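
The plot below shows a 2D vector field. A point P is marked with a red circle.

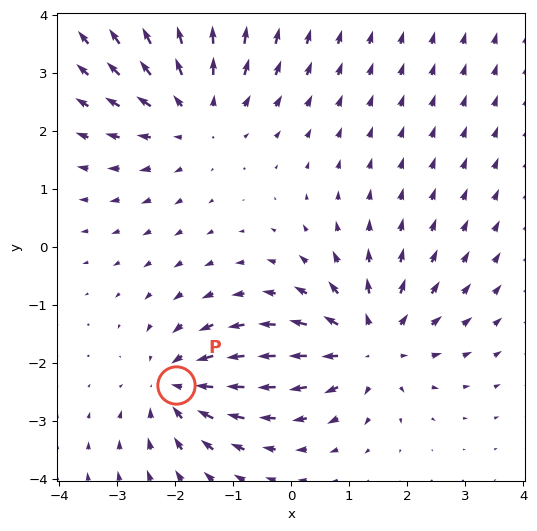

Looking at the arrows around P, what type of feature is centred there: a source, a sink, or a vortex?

At P (-2.0, -2.4) the arrows converge inward. Divergence about -3, curl ≈0 — negative divergence with near-zero curl is a sink.

sink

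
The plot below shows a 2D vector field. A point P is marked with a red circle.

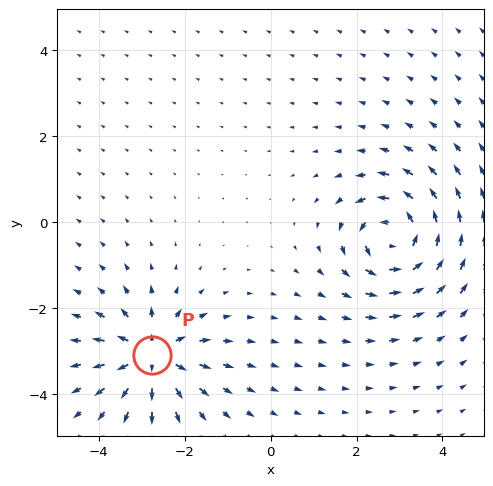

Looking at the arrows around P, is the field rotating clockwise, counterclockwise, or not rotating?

not rotating

Near P at (-2.8, -3.1) the arrows show no circulation. The curl there is ≈0.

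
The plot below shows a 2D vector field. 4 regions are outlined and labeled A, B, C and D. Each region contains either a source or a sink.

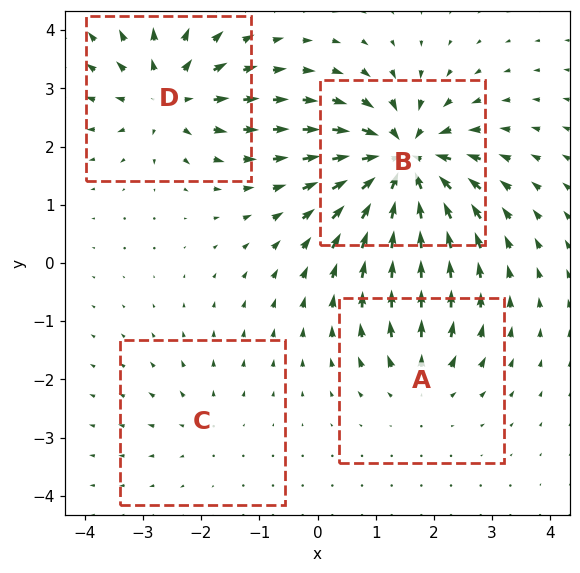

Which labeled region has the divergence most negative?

B

Divergence at each region's feature centre — A: about +4, B: about -9, C: about +2, D: about +6. Region B is most negative.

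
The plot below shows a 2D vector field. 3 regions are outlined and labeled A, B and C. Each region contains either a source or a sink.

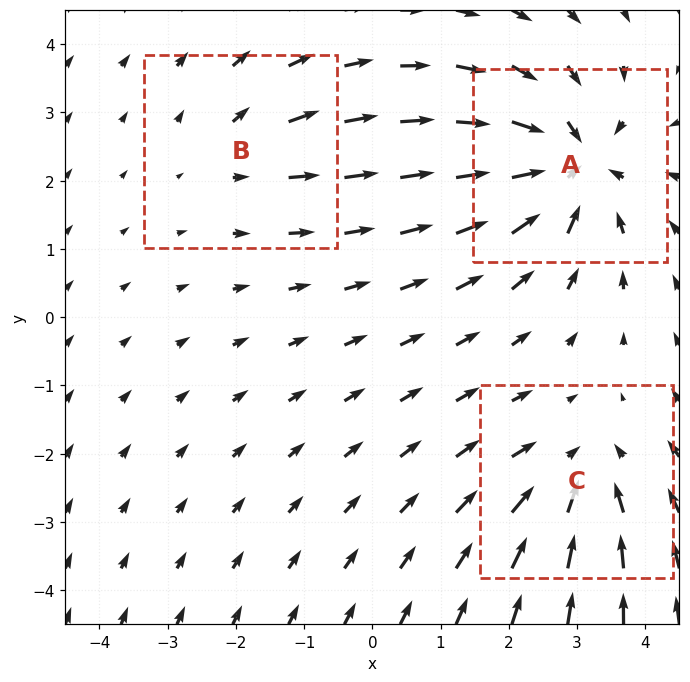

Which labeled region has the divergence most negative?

Divergence at each region's feature centre — A: about -5, B: about +2, C: about -3. Region A is most negative.

A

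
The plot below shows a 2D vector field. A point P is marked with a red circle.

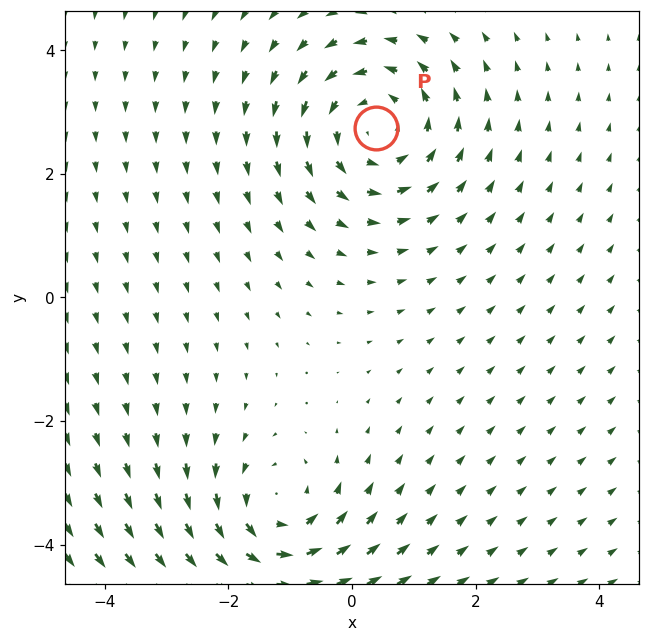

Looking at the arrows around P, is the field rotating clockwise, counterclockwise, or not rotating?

Near P at (0.4, 2.7) the arrows circulate counterclockwise. The curl (z-component) there is about +3; positive curl means counterclockwise rotation.

counterclockwise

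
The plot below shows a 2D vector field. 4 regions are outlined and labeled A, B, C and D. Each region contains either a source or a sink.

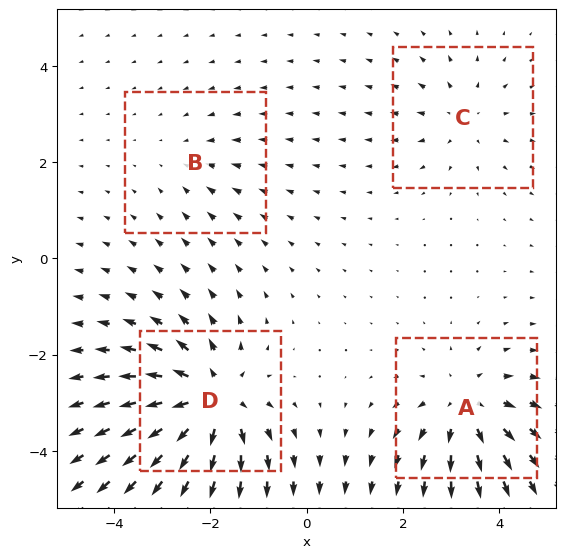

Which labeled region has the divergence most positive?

Divergence at each region's feature centre — A: about +5, B: about -2, C: about +3, D: about +7. Region D is most positive.

D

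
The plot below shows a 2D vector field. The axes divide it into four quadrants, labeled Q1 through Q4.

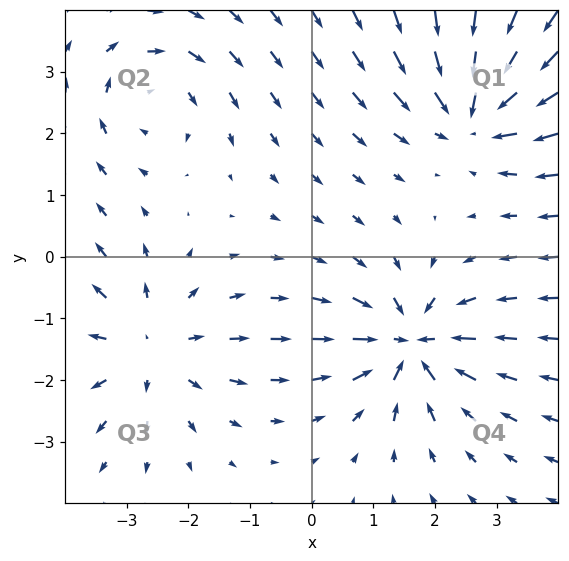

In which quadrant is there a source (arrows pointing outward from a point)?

Q3

The source sits at approximately (-2.6, -1.5), which lies in quadrant Q3. The divergence there is about +4, positive as expected for a source.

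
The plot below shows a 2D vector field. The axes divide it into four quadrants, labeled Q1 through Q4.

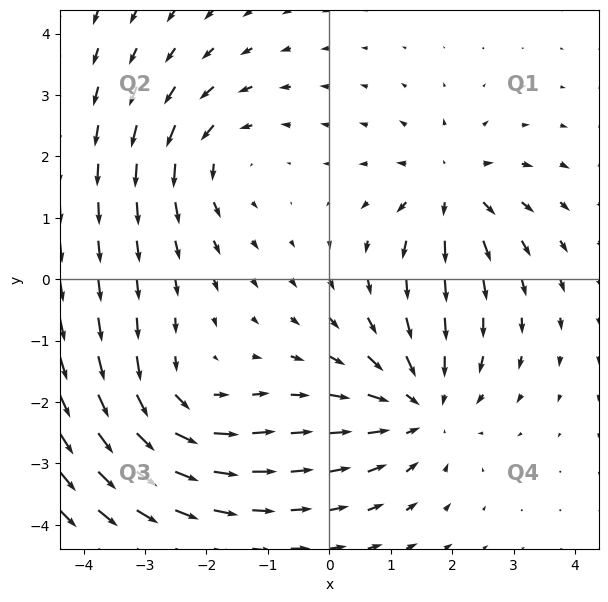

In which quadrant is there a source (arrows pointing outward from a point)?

The source sits at approximately (2.0, 1.5), which lies in quadrant Q1. The divergence there is about +4, positive as expected for a source.

Q1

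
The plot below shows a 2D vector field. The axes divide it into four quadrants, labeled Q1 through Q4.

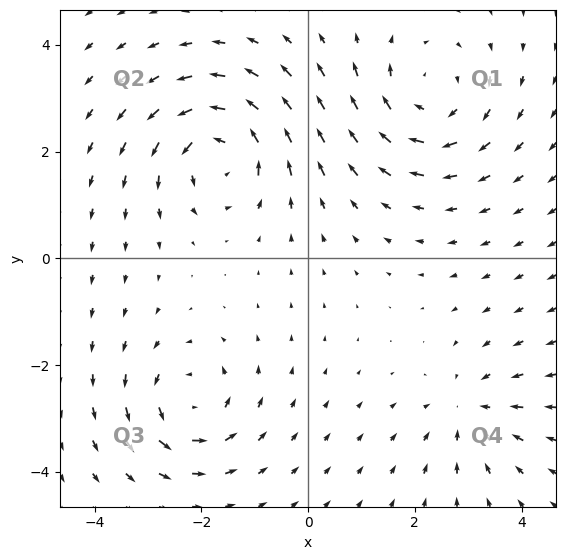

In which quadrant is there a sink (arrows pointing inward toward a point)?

The sink sits at approximately (3.0, -2.8), which lies in quadrant Q4. The divergence there is about -3, negative as expected for a sink.

Q4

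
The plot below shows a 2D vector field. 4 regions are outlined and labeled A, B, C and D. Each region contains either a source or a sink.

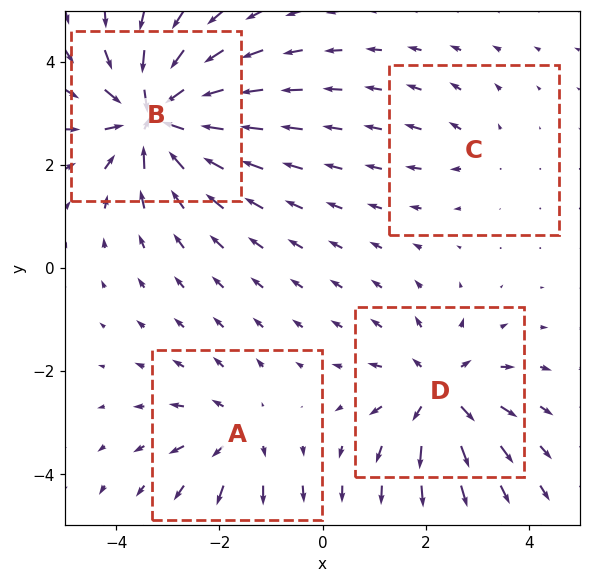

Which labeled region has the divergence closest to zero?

C

Divergence at each region's feature centre — A: about +4, B: about -9, C: about +2, D: about +6. Region C is closest to zero.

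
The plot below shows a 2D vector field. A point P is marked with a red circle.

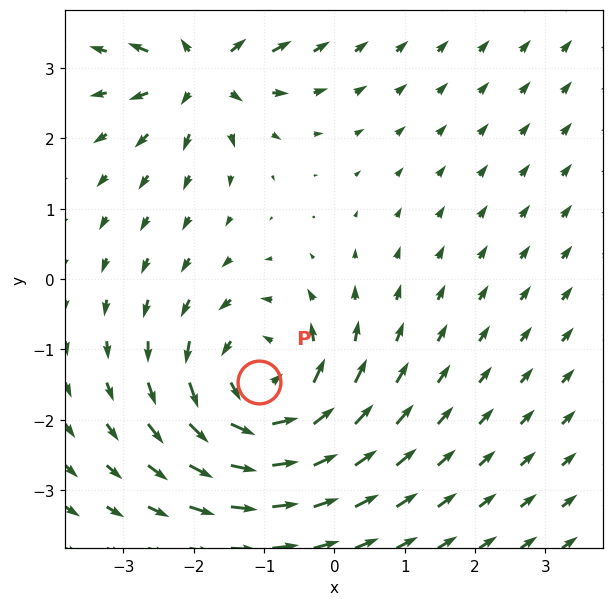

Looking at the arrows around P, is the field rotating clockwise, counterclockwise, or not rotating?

counterclockwise

Near P at (-1.1, -1.5) the arrows circulate counterclockwise. The curl (z-component) there is about +5; positive curl means counterclockwise rotation.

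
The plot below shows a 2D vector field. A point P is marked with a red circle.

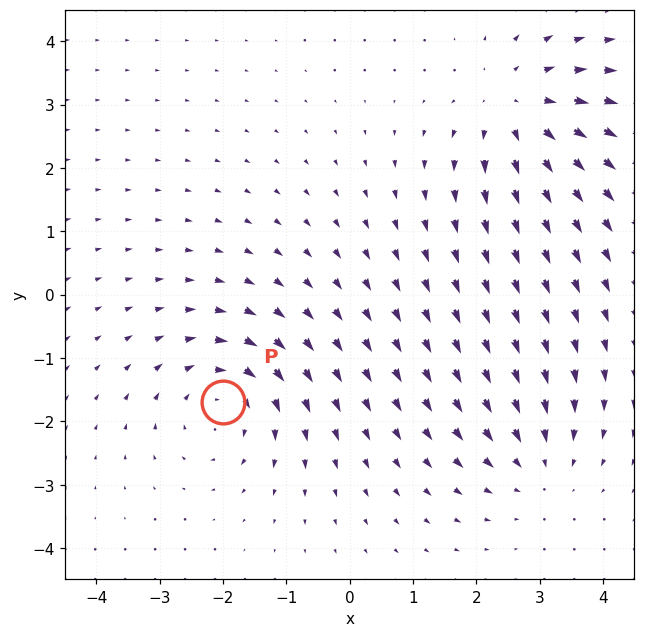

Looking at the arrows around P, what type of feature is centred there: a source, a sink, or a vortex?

At P (-2.0, -1.7) the arrows circulate clockwise. Divergence ≈0, curl about -4 — near-zero divergence with nonzero curl is a vortex.

vortex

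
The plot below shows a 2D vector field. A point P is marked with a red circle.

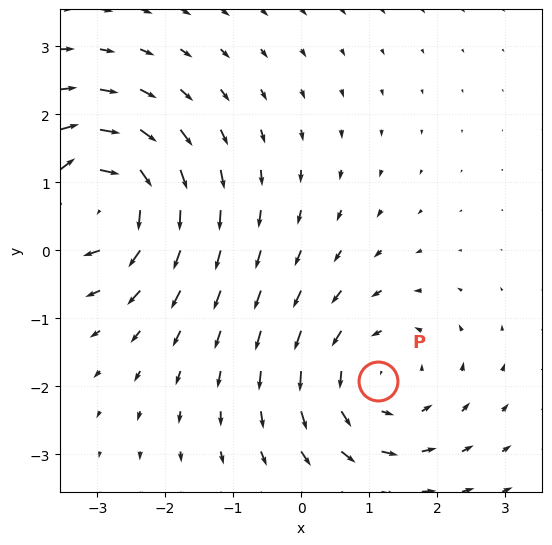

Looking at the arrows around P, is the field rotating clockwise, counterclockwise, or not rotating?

Near P at (1.1, -1.9) the arrows circulate counterclockwise. The curl (z-component) there is about +4; positive curl means counterclockwise rotation.

counterclockwise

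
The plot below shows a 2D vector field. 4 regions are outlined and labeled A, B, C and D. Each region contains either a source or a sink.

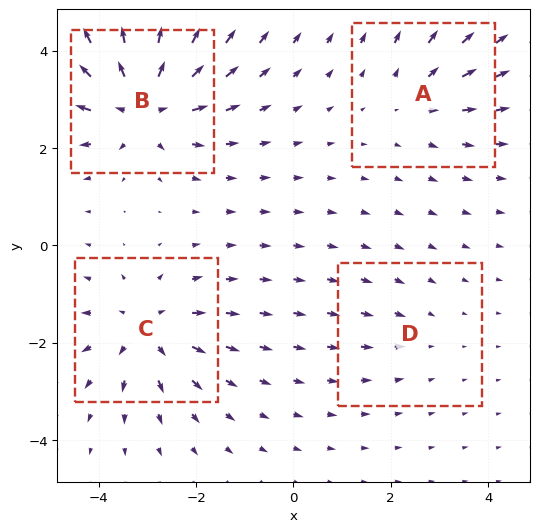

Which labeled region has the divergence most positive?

Divergence at each region's feature centre — A: about +3, B: about +7, C: about +5, D: about -2. Region B is most positive.

B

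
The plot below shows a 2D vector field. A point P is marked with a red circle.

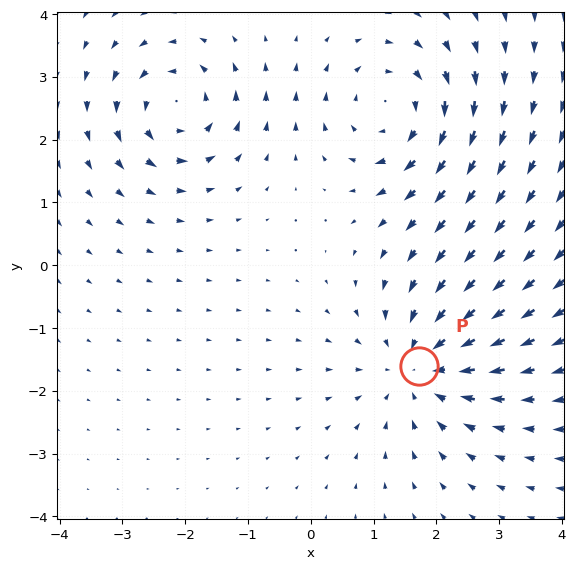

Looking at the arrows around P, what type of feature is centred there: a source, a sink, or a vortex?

At P (1.7, -1.6) the arrows converge inward. Divergence about -4, curl ≈0 — negative divergence with near-zero curl is a sink.

sink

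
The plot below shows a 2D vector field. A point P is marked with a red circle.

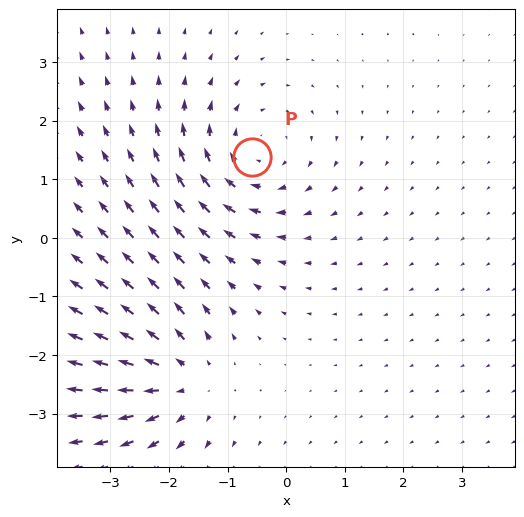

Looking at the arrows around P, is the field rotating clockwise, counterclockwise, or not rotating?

clockwise

Near P at (-0.6, 1.4) the arrows circulate clockwise. The curl (z-component) there is about -3; negative curl means clockwise rotation.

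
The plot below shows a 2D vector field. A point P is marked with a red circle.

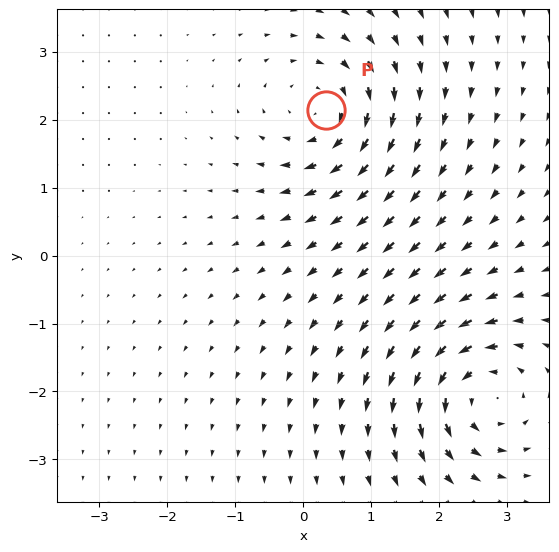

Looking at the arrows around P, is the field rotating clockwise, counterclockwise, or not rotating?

clockwise

Near P at (0.3, 2.1) the arrows circulate clockwise. The curl (z-component) there is about -4; negative curl means clockwise rotation.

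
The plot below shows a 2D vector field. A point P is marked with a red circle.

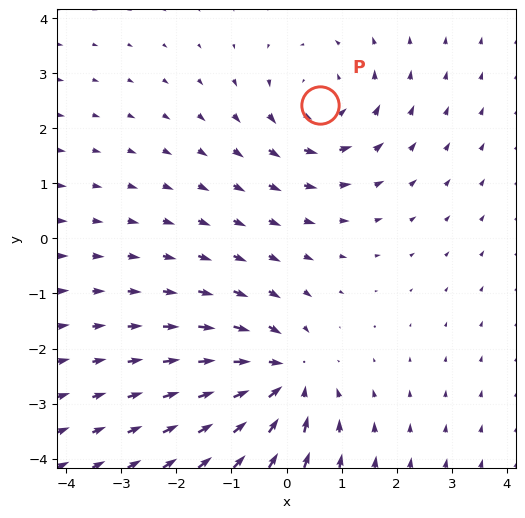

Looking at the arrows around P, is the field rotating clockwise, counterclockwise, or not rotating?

Near P at (0.6, 2.4) the arrows circulate counterclockwise. The curl (z-component) there is about +3; positive curl means counterclockwise rotation.

counterclockwise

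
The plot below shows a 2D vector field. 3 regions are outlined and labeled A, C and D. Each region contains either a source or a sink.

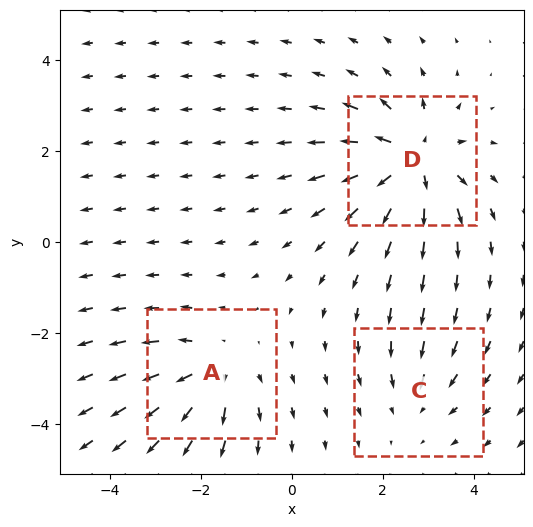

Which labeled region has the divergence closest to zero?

C

Divergence at each region's feature centre — A: about +3, C: about -2, D: about +5. Region C is closest to zero.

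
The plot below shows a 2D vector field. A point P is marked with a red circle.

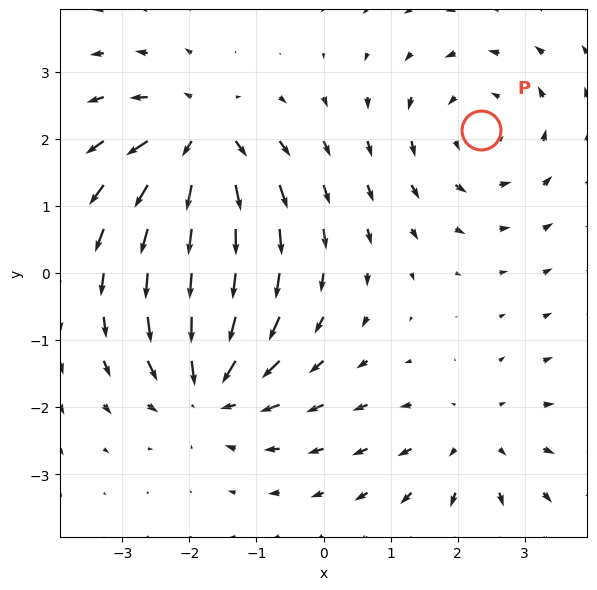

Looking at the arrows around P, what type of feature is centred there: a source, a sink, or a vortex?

vortex

At P (2.3, 2.1) the arrows circulate counterclockwise. Divergence ≈0, curl about +3 — near-zero divergence with nonzero curl is a vortex.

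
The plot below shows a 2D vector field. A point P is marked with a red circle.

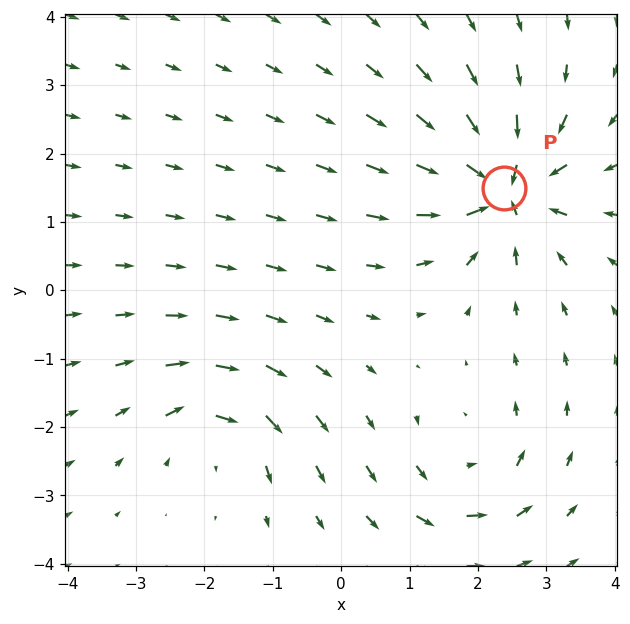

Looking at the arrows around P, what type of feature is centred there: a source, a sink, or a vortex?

At P (2.4, 1.5) the arrows converge inward. Divergence about -7, curl ≈0 — negative divergence with near-zero curl is a sink.

sink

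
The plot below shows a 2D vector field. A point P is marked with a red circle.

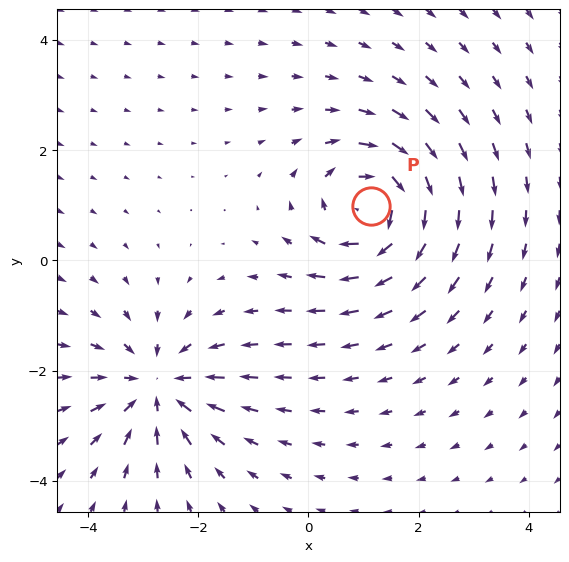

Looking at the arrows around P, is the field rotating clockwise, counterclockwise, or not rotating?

clockwise

Near P at (1.1, 1.0) the arrows circulate clockwise. The curl (z-component) there is about -6; negative curl means clockwise rotation.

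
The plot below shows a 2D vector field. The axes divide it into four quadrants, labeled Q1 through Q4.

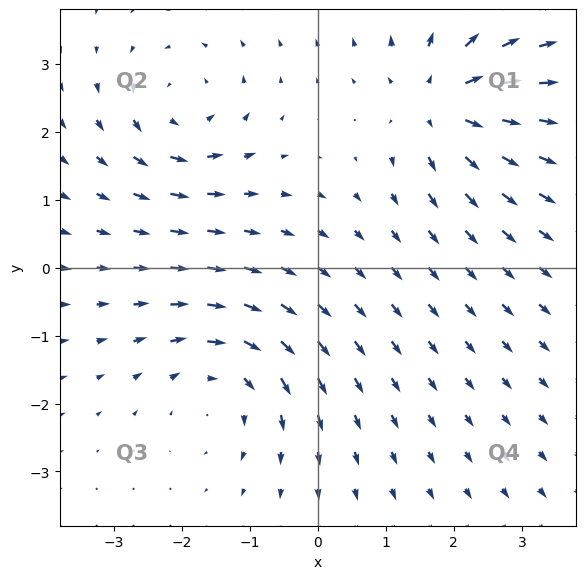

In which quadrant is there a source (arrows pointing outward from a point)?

Q1

The source sits at approximately (1.8, 2.4), which lies in quadrant Q1. The divergence there is about +5, positive as expected for a source.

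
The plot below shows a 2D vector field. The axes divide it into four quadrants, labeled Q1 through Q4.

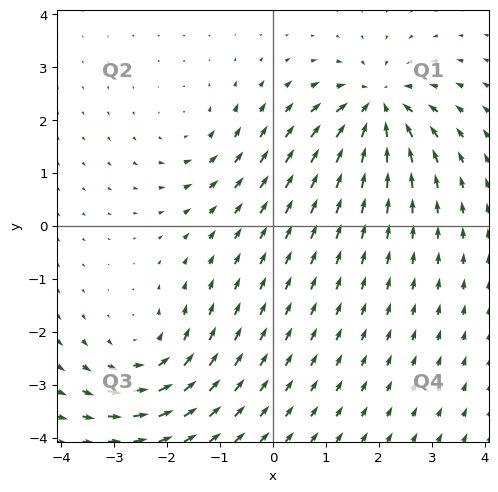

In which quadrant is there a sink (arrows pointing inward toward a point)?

Q1

The sink sits at approximately (2.0, 2.2), which lies in quadrant Q1. The divergence there is about -6, negative as expected for a sink.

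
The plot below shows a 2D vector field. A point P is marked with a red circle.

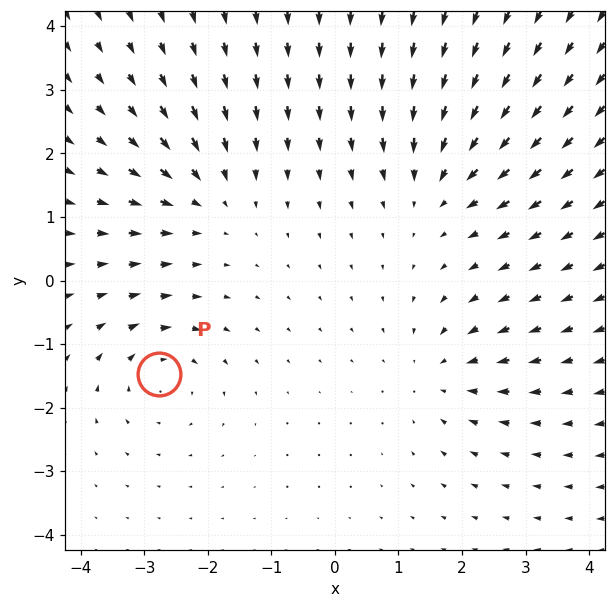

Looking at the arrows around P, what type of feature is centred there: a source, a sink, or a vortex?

At P (-2.8, -1.5) the arrows circulate clockwise. Divergence ≈0, curl about -4 — near-zero divergence with nonzero curl is a vortex.

vortex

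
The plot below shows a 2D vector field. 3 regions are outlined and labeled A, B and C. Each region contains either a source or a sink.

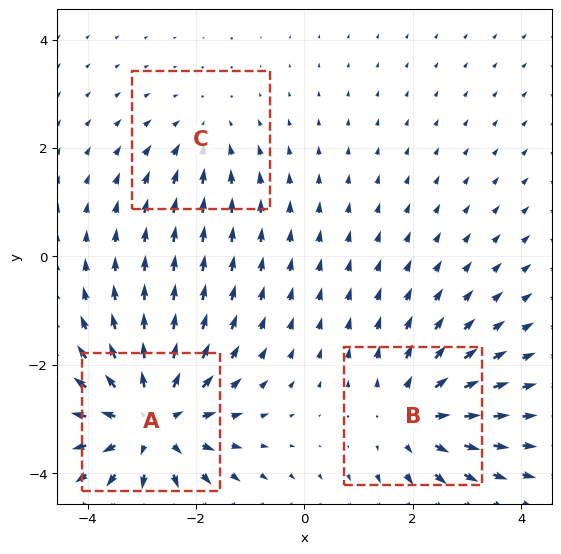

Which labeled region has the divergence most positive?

A

Divergence at each region's feature centre — A: about +5, B: about +3, C: about -2. Region A is most positive.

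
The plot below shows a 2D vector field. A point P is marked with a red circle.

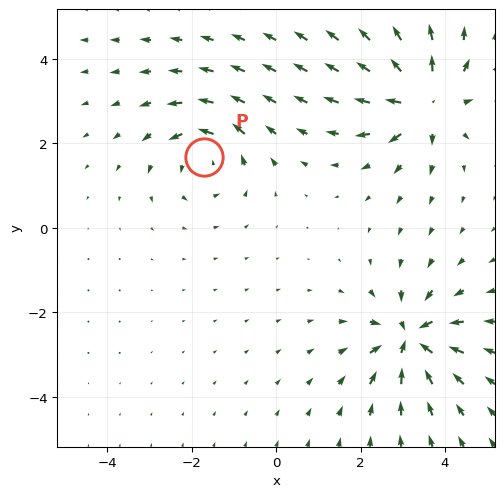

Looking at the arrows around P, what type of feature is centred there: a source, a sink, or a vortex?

At P (-1.7, 1.7) the arrows circulate counterclockwise. Divergence ≈0, curl about +5 — near-zero divergence with nonzero curl is a vortex.

vortex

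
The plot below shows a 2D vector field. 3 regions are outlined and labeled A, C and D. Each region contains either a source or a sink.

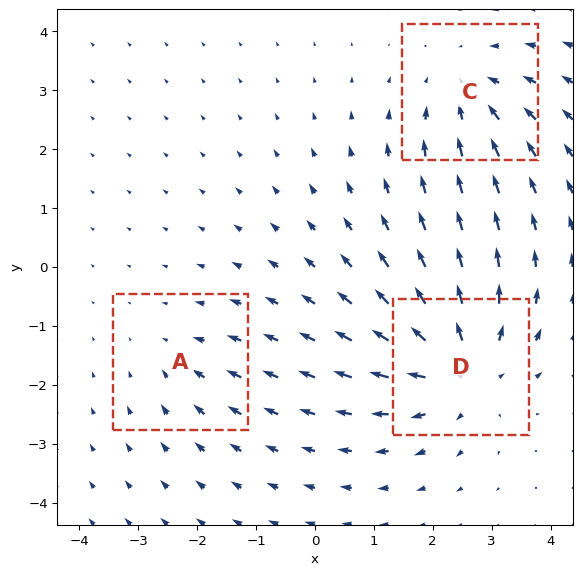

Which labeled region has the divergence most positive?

Divergence at each region's feature centre — A: about -2, C: about -3, D: about +5. Region D is most positive.

D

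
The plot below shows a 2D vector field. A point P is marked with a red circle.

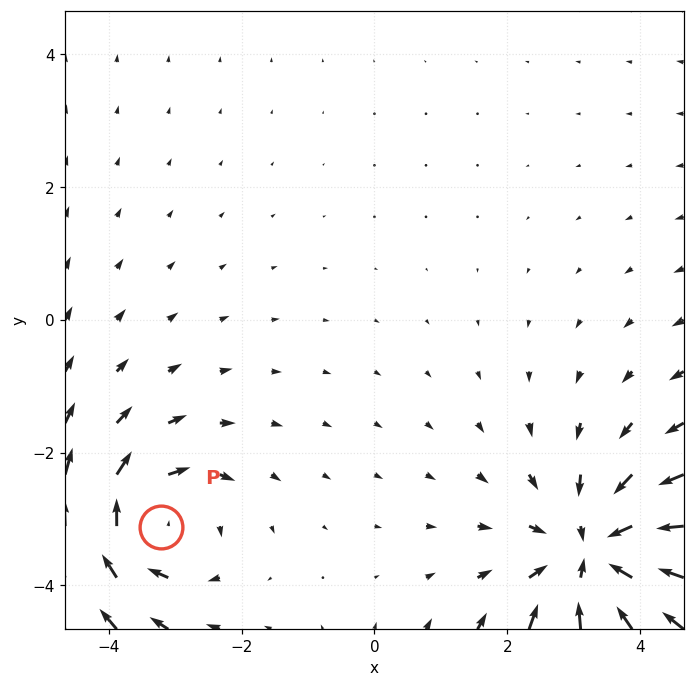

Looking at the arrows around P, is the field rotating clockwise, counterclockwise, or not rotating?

clockwise

Near P at (-3.2, -3.1) the arrows circulate clockwise. The curl (z-component) there is about -3; negative curl means clockwise rotation.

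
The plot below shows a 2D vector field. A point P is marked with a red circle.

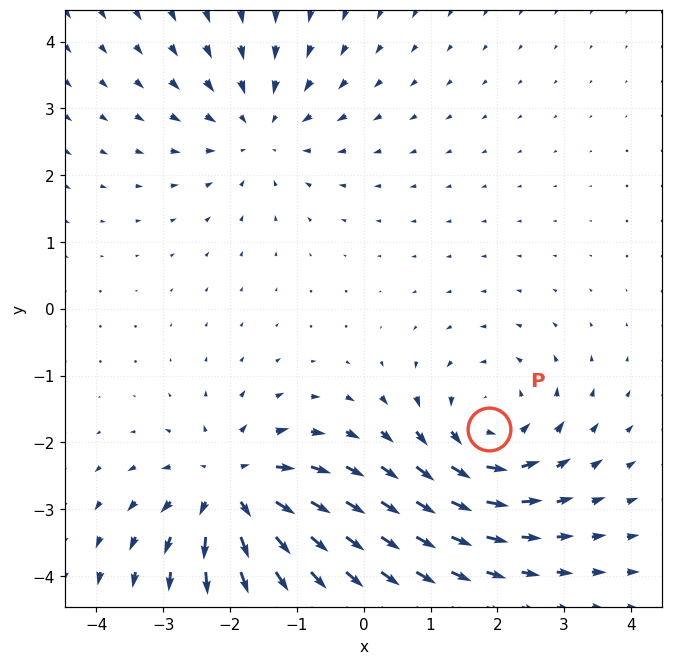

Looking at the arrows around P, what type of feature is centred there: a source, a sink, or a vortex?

vortex

At P (1.9, -1.8) the arrows circulate counterclockwise. Divergence ≈0, curl about +5 — near-zero divergence with nonzero curl is a vortex.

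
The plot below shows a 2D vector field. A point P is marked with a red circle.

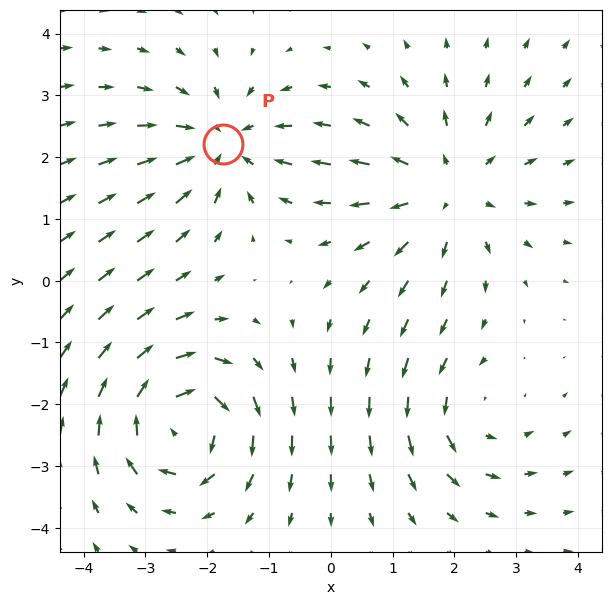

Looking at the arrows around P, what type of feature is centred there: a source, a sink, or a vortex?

At P (-1.7, 2.2) the arrows converge inward. Divergence about -4, curl ≈0 — negative divergence with near-zero curl is a sink.

sink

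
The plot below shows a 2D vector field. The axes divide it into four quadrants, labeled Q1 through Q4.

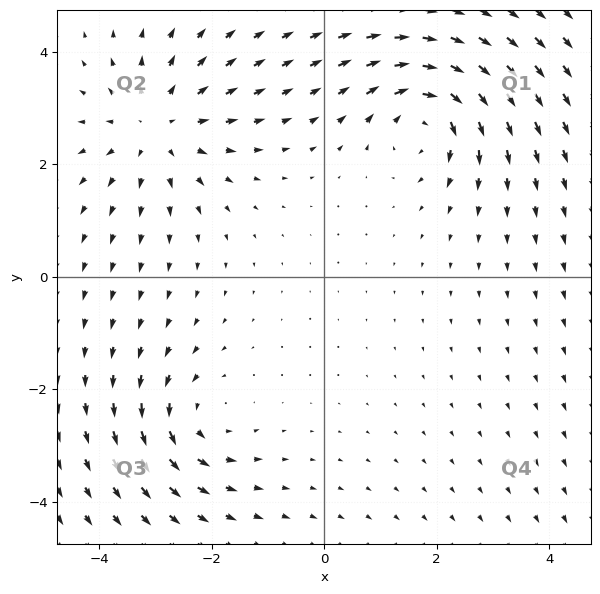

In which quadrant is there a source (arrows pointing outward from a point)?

Q2

The source sits at approximately (-3.0, 2.7), which lies in quadrant Q2. The divergence there is about +3, positive as expected for a source.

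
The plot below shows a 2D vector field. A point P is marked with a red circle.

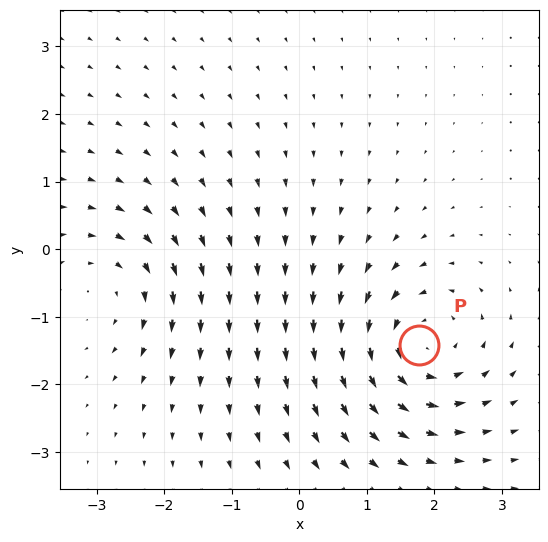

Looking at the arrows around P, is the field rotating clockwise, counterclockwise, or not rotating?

Near P at (1.8, -1.4) the arrows circulate counterclockwise. The curl (z-component) there is about +6; positive curl means counterclockwise rotation.

counterclockwise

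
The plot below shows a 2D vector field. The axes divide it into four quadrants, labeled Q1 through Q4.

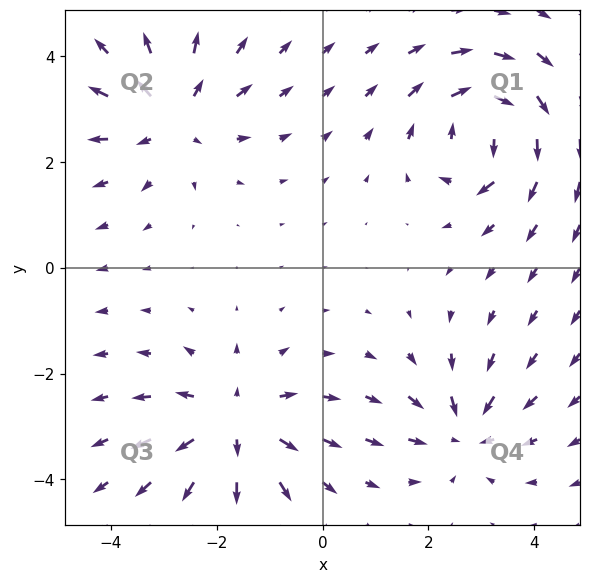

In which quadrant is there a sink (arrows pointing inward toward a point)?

The sink sits at approximately (2.7, -3.1), which lies in quadrant Q4. The divergence there is about -4, negative as expected for a sink.

Q4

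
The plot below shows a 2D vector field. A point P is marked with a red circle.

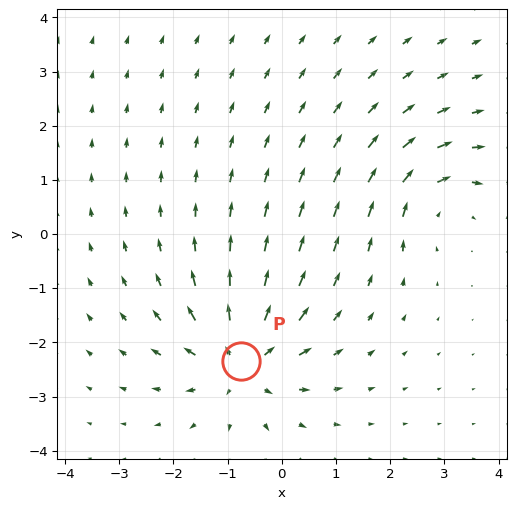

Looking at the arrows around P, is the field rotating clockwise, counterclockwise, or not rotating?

not rotating

Near P at (-0.8, -2.3) the arrows show no circulation. The curl there is ≈0.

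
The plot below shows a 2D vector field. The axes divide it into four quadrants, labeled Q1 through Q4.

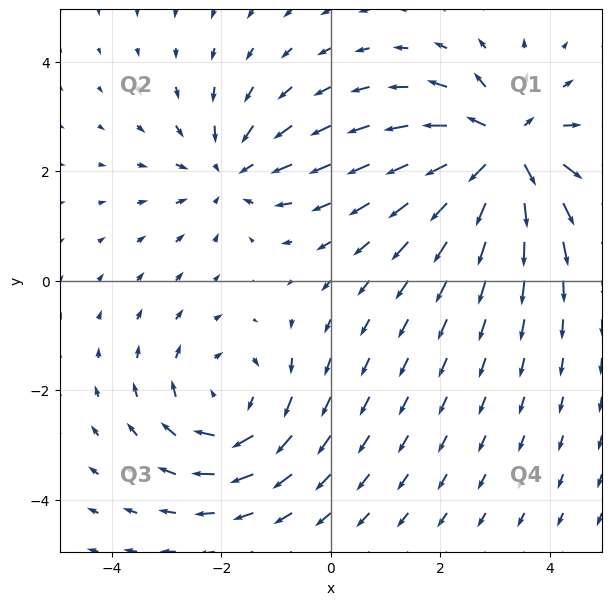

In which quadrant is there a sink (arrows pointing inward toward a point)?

Q2

The sink sits at approximately (-1.8, 2.0), which lies in quadrant Q2. The divergence there is about -3, negative as expected for a sink.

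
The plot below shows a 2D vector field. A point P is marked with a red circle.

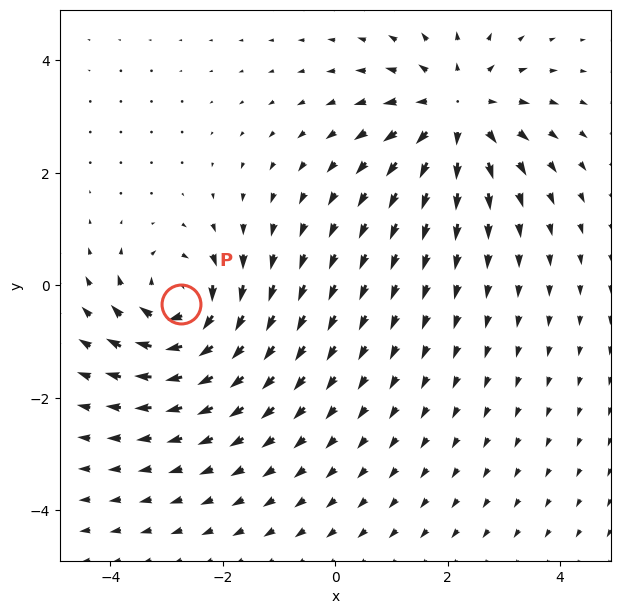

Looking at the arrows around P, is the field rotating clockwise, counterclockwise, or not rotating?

clockwise

Near P at (-2.7, -0.3) the arrows circulate clockwise. The curl (z-component) there is about -5; negative curl means clockwise rotation.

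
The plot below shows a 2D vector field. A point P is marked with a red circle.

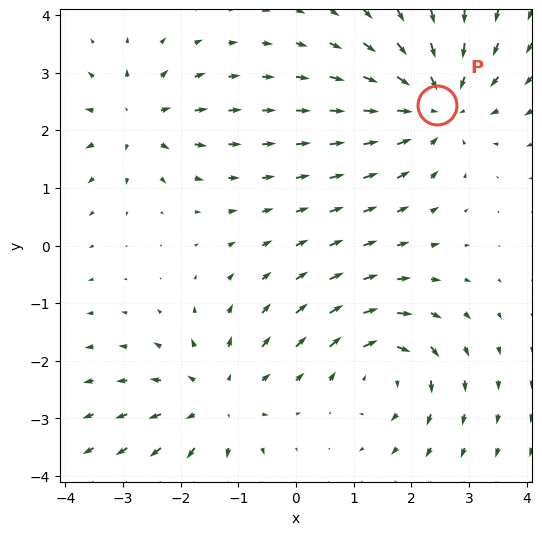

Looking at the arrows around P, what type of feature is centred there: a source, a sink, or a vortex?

At P (2.4, 2.4) the arrows converge inward. Divergence about -4, curl ≈0 — negative divergence with near-zero curl is a sink.

sink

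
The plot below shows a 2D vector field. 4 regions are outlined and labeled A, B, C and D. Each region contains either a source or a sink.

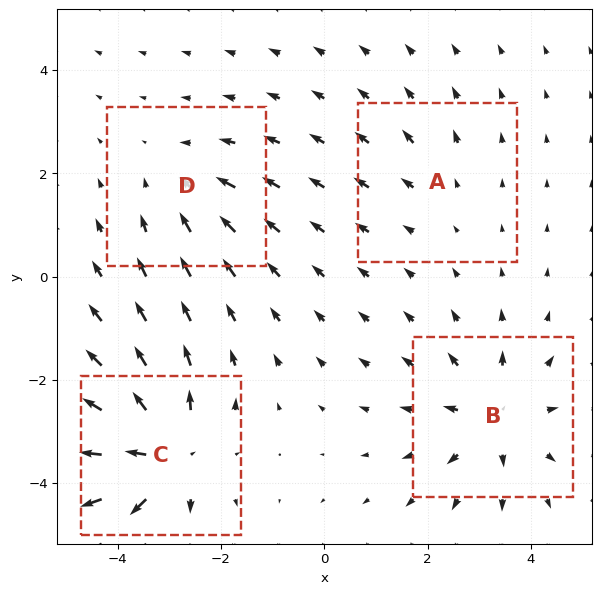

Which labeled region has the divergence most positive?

C

Divergence at each region's feature centre — A: about +2, B: about +5, C: about +6, D: about -3. Region C is most positive.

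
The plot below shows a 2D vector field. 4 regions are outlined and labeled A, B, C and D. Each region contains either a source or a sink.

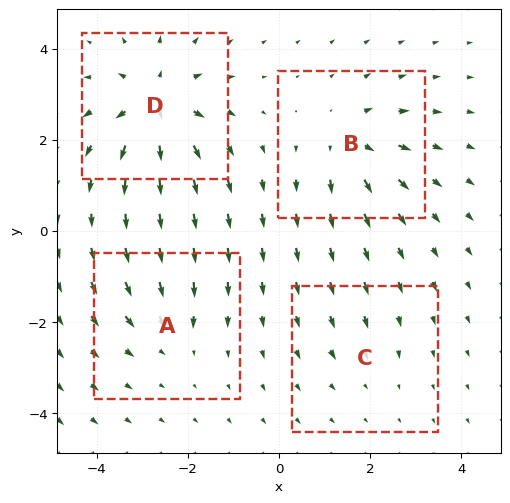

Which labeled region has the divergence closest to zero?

Divergence at each region's feature centre — A: about -4, B: about +5, C: about -2, D: about +7. Region C is closest to zero.

C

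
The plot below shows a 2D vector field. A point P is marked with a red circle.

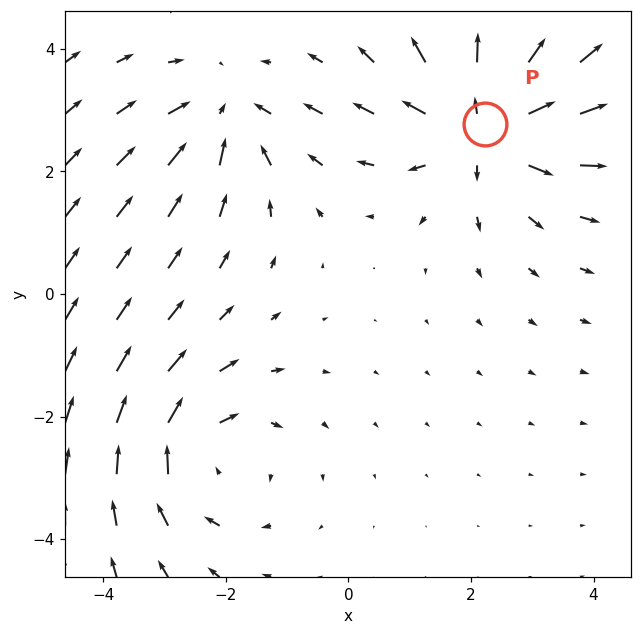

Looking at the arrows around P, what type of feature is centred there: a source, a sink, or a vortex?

source

At P (2.2, 2.8) the arrows spread outward. Divergence about +5, curl ≈0 — positive divergence with near-zero curl is a source.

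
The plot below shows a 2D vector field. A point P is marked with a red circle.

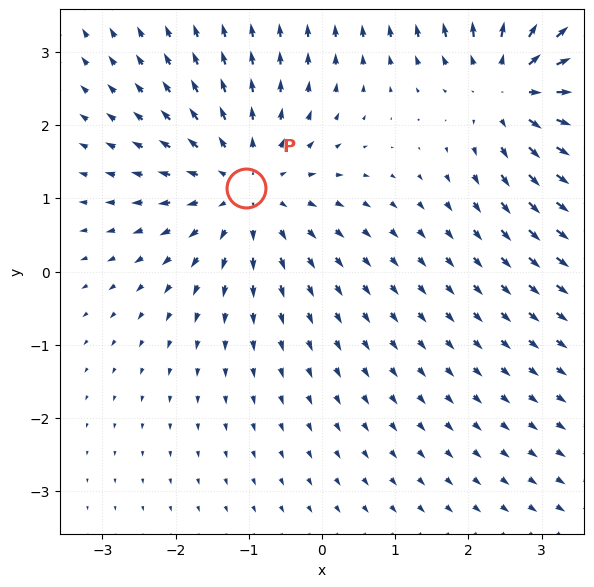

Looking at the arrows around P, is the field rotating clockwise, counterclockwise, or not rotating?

not rotating

Near P at (-1.0, 1.1) the arrows show no circulation. The curl there is ≈0.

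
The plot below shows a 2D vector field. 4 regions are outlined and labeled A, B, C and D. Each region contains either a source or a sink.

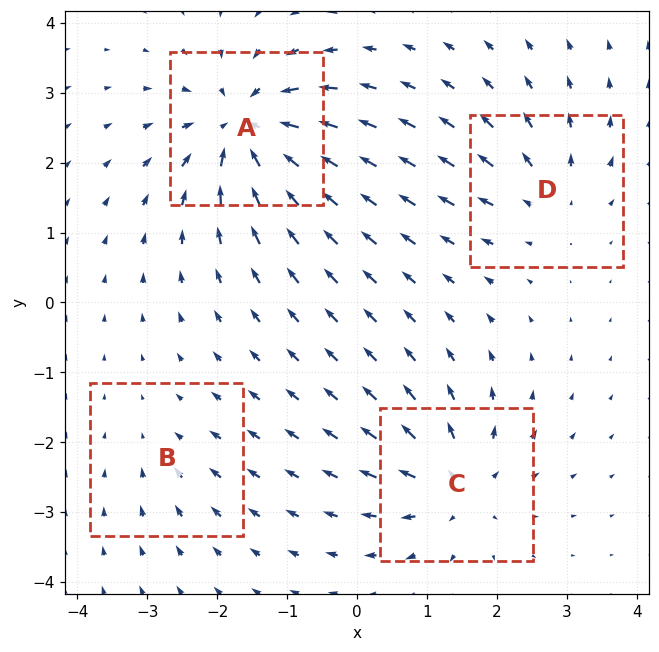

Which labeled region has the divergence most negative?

A

Divergence at each region's feature centre — A: about -8, B: about -2, C: about +6, D: about +4. Region A is most negative.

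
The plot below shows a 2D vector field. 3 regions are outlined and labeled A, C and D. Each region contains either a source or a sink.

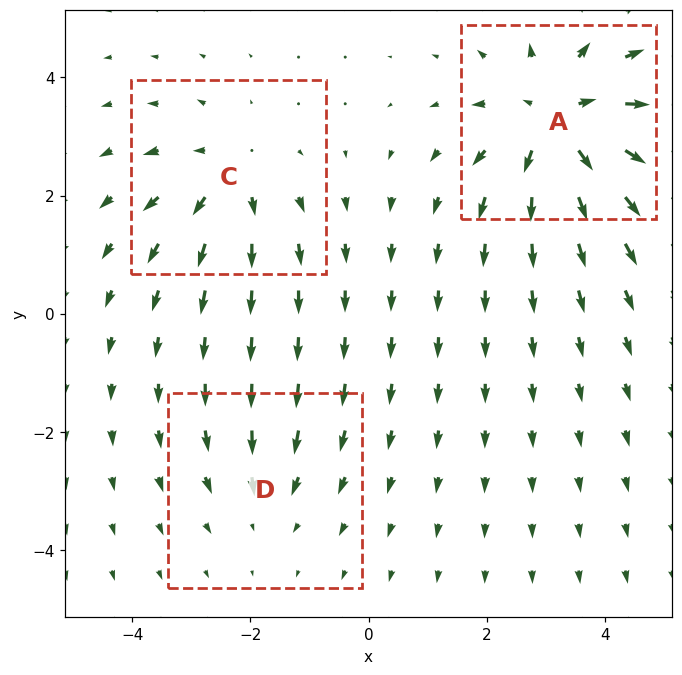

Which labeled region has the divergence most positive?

Divergence at each region's feature centre — A: about +5, C: about +3, D: about -2. Region A is most positive.

A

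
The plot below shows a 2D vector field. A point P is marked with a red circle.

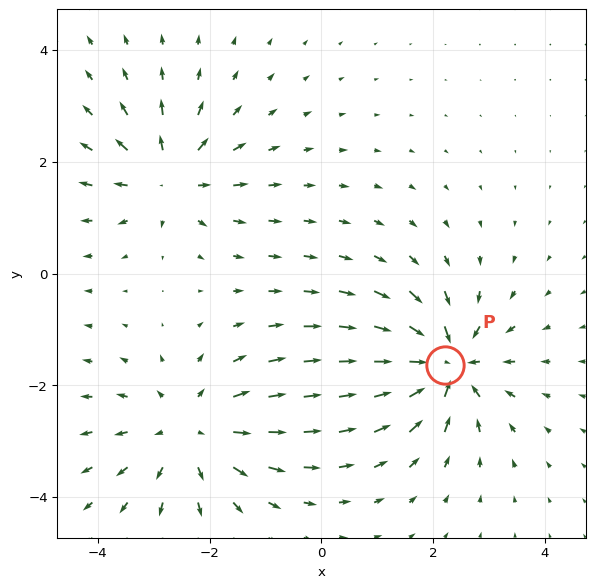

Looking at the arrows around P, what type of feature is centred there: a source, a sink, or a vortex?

At P (2.2, -1.6) the arrows converge inward. Divergence about -6, curl ≈0 — negative divergence with near-zero curl is a sink.

sink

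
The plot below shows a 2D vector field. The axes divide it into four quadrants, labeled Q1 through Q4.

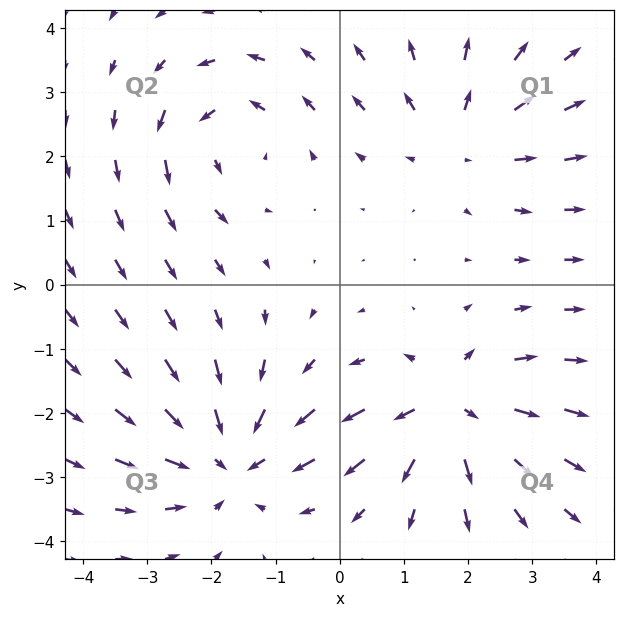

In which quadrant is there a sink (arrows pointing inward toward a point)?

The sink sits at approximately (-1.7, -2.8), which lies in quadrant Q3. The divergence there is about -3, negative as expected for a sink.

Q3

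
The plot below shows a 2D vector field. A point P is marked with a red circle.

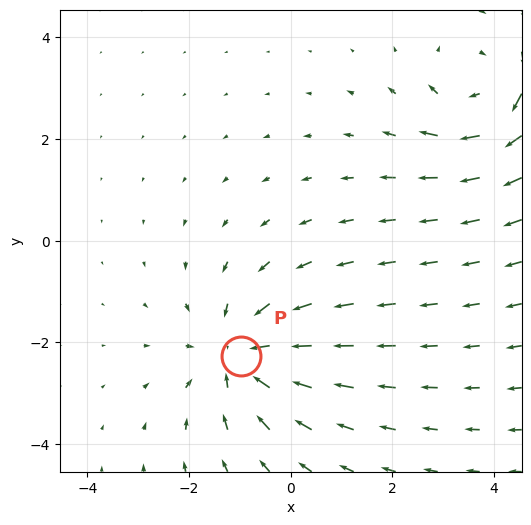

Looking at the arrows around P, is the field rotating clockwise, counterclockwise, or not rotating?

Near P at (-1.0, -2.3) the arrows show no circulation. The curl there is ≈0.

not rotating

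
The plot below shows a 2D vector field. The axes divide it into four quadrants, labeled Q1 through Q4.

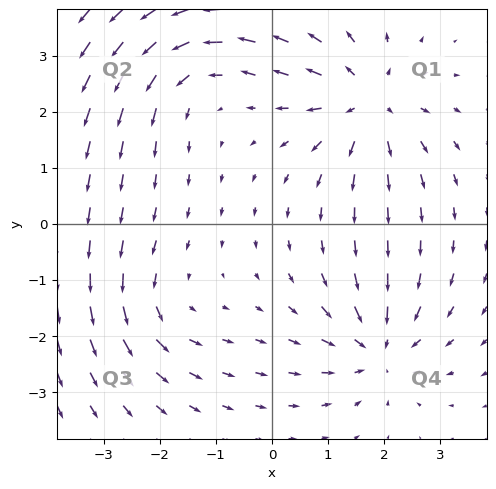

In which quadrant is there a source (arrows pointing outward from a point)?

Q1

The source sits at approximately (1.7, 2.2), which lies in quadrant Q1. The divergence there is about +6, positive as expected for a source.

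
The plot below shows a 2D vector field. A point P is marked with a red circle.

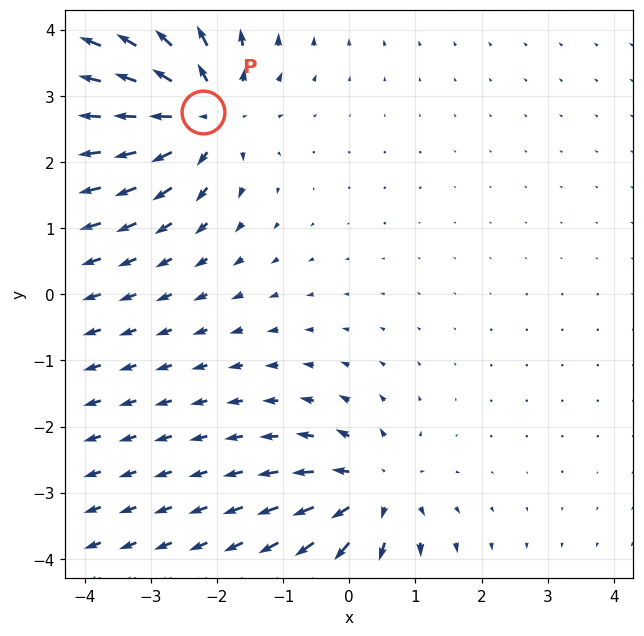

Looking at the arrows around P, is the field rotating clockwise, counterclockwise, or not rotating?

not rotating

Near P at (-2.2, 2.7) the arrows show no circulation. The curl there is ≈0.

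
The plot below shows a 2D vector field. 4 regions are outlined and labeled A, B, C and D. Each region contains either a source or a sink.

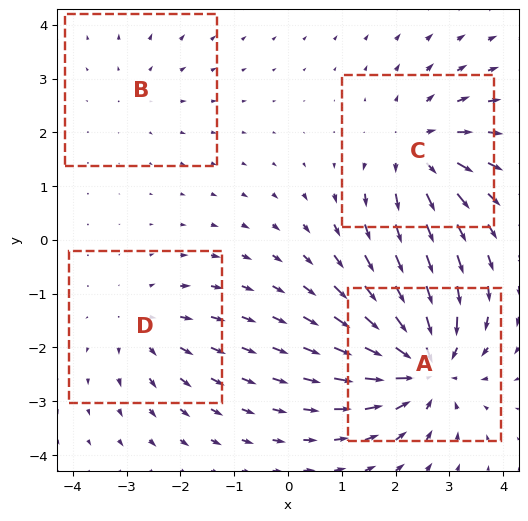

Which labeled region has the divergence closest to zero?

B

Divergence at each region's feature centre — A: about -7, B: about +2, C: about +5, D: about +3. Region B is closest to zero.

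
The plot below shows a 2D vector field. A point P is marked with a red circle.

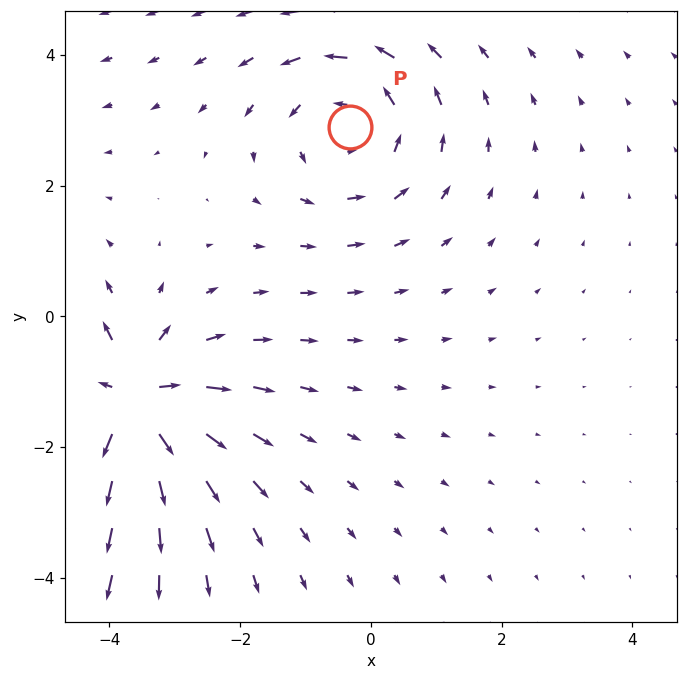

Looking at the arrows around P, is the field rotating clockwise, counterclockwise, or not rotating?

Near P at (-0.3, 2.9) the arrows circulate counterclockwise. The curl (z-component) there is about +2; positive curl means counterclockwise rotation.

counterclockwise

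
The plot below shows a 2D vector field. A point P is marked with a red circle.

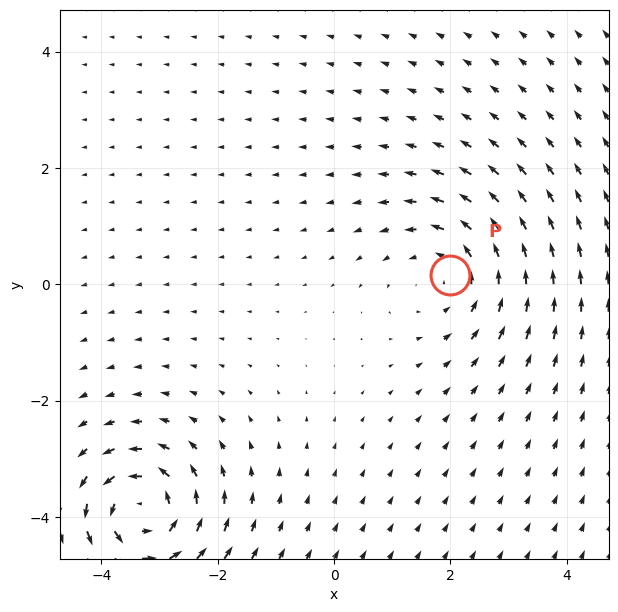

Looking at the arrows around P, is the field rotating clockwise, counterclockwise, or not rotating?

Near P at (2.0, 0.2) the arrows circulate counterclockwise. The curl (z-component) there is about +3; positive curl means counterclockwise rotation.

counterclockwise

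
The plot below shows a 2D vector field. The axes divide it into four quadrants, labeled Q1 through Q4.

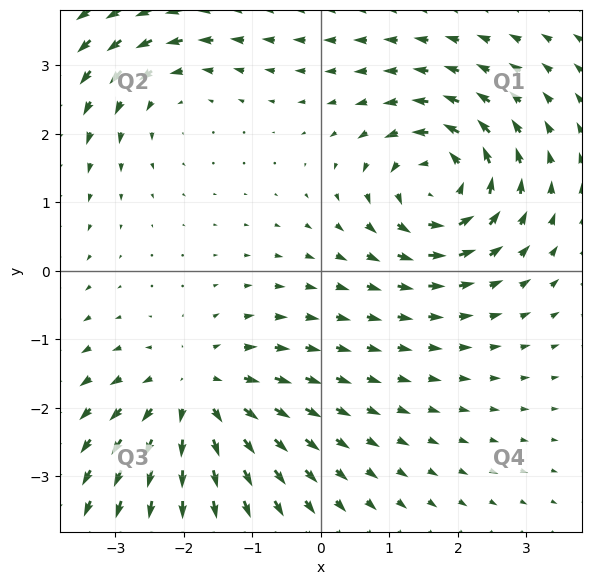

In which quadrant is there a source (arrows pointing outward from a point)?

The source sits at approximately (-1.8, -1.8), which lies in quadrant Q3. The divergence there is about +4, positive as expected for a source.

Q3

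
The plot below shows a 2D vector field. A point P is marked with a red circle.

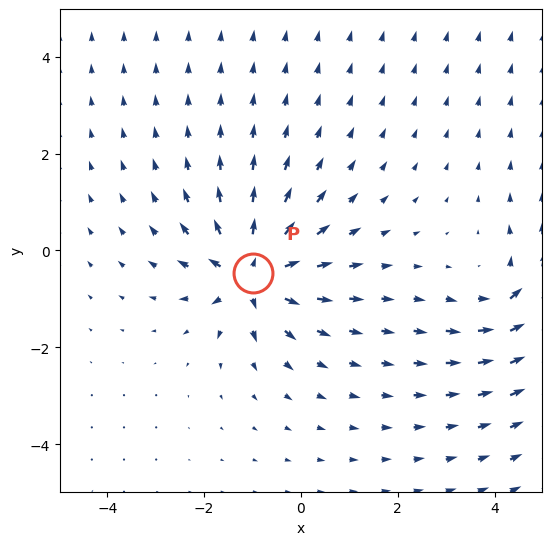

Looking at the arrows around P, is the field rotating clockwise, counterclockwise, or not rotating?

Near P at (-1.0, -0.5) the arrows show no circulation. The curl there is ≈0.

not rotating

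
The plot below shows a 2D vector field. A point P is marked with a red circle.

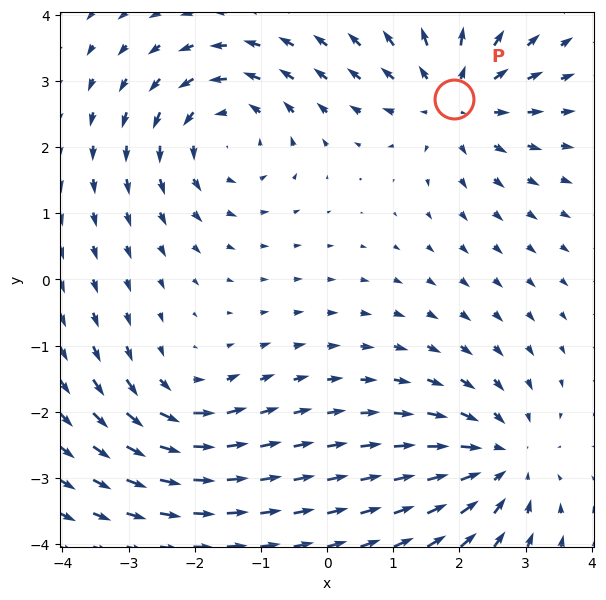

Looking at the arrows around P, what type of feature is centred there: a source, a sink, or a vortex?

At P (1.9, 2.7) the arrows spread outward. Divergence about +5, curl ≈0 — positive divergence with near-zero curl is a source.

source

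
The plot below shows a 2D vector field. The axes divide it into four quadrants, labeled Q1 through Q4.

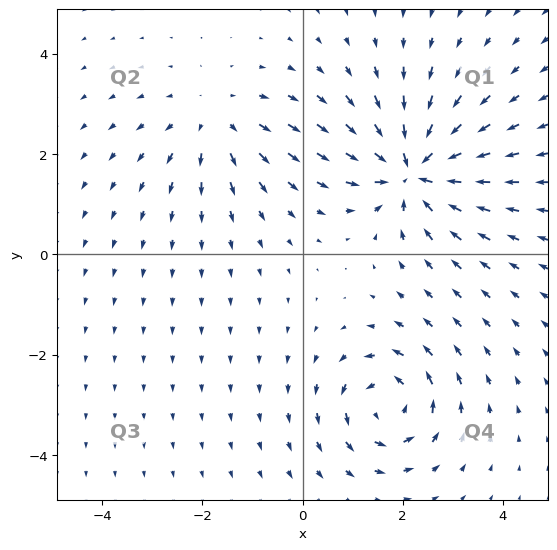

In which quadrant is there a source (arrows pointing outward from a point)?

The source sits at approximately (-1.7, 2.7), which lies in quadrant Q2. The divergence there is about +3, positive as expected for a source.

Q2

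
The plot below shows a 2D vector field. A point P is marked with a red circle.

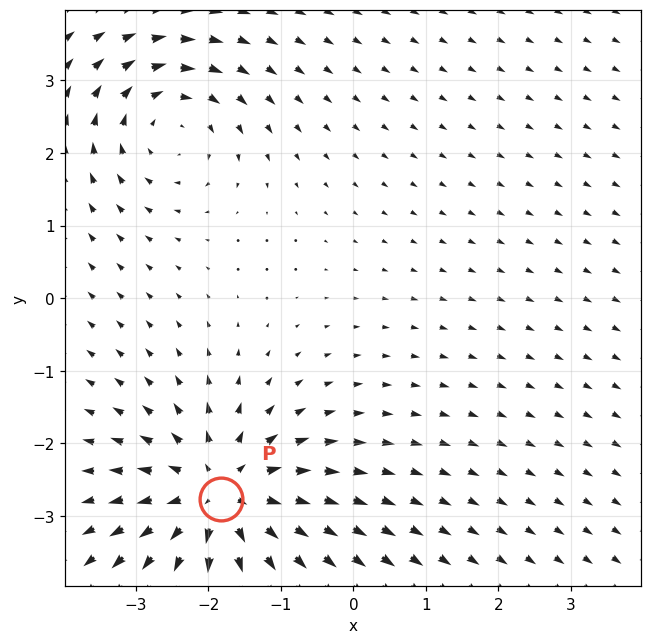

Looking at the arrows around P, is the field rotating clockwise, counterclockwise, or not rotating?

not rotating

Near P at (-1.8, -2.8) the arrows show no circulation. The curl there is ≈0.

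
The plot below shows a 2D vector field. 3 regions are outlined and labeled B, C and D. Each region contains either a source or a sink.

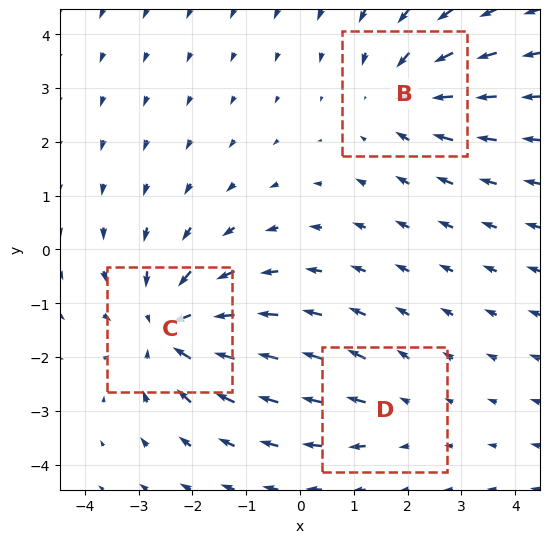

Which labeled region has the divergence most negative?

C

Divergence at each region's feature centre — B: about -3, C: about -4, D: about +2. Region C is most negative.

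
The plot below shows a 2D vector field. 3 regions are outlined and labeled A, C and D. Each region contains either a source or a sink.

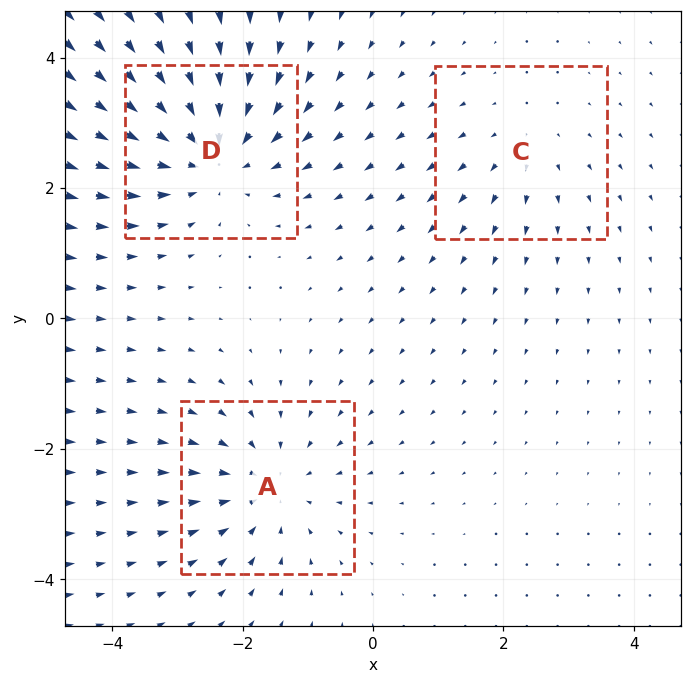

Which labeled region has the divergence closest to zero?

C

Divergence at each region's feature centre — A: about -3, C: about +2, D: about -4. Region C is closest to zero.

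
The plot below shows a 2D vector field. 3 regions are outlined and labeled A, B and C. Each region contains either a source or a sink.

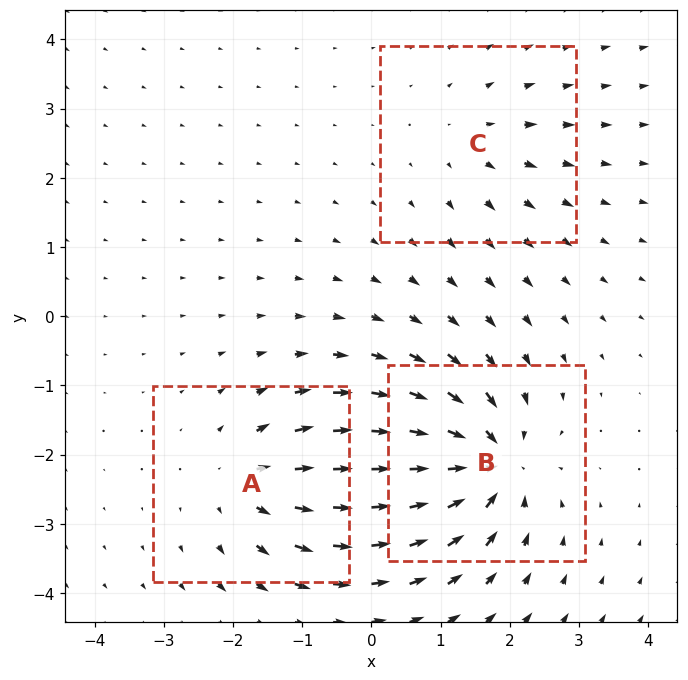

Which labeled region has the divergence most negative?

B

Divergence at each region's feature centre — A: about +4, B: about -6, C: about +2. Region B is most negative.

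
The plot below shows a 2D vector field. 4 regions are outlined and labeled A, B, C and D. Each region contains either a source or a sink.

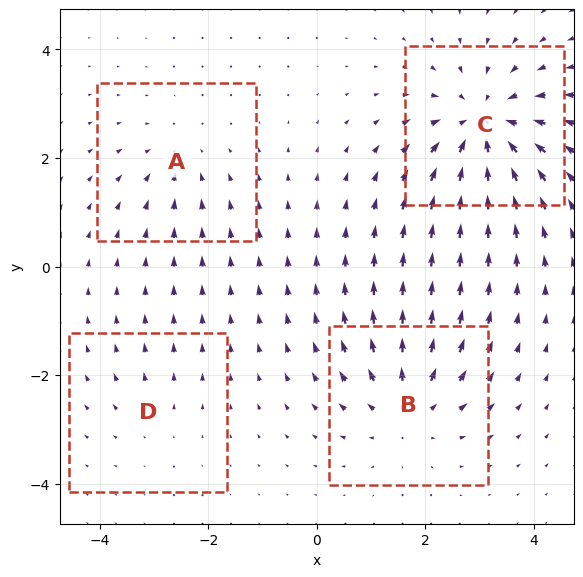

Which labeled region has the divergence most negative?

C

Divergence at each region's feature centre — A: about -3, B: about +5, C: about -7, D: about +2. Region C is most negative.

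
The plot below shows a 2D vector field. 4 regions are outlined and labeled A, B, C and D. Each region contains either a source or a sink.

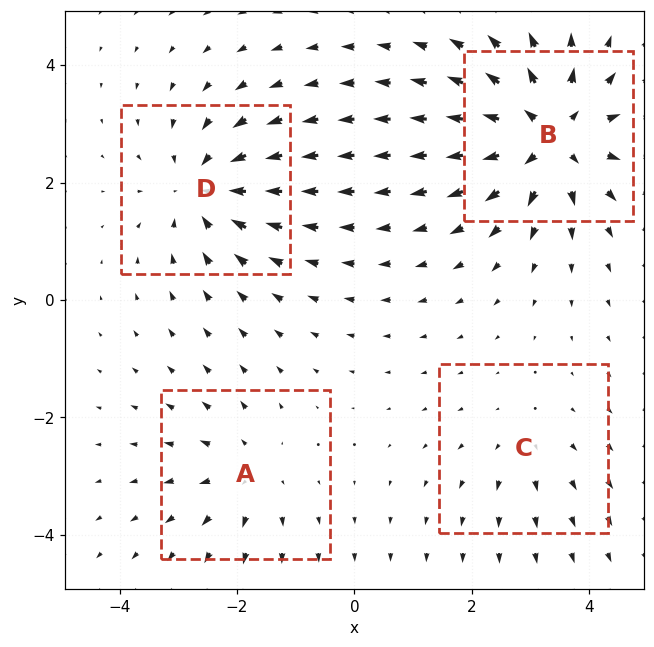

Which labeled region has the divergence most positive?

Divergence at each region's feature centre — A: about +3, B: about +7, C: about +2, D: about -5. Region B is most positive.

B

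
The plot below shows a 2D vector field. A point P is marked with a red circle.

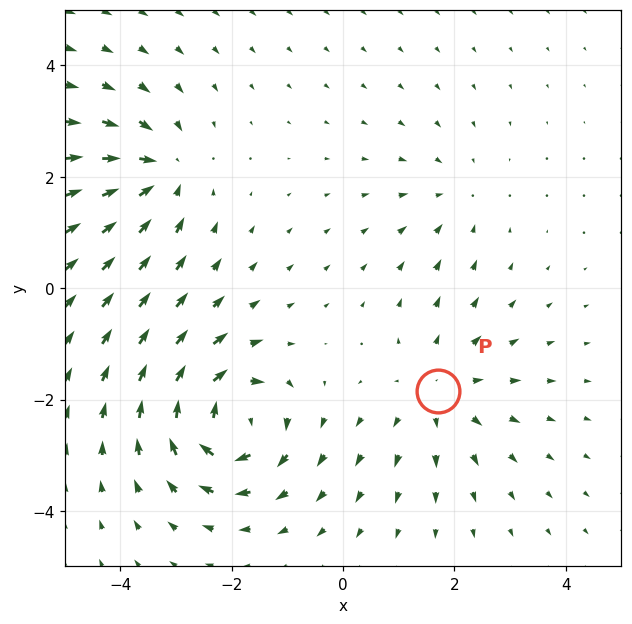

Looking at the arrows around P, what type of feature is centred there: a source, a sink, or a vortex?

source

At P (1.7, -1.8) the arrows spread outward. Divergence about +3, curl ≈0 — positive divergence with near-zero curl is a source.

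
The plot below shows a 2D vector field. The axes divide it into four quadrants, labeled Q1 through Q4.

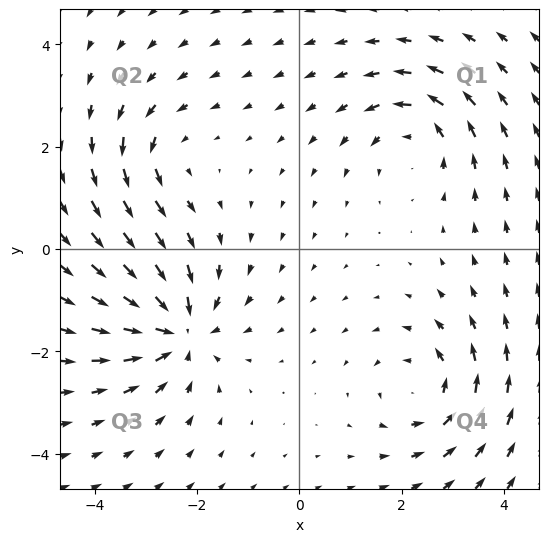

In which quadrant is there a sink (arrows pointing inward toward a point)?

Q3

The sink sits at approximately (-2.4, -1.6), which lies in quadrant Q3. The divergence there is about -6, negative as expected for a sink.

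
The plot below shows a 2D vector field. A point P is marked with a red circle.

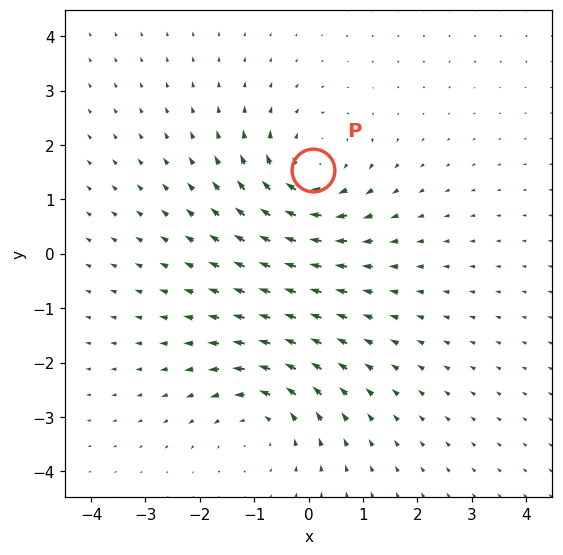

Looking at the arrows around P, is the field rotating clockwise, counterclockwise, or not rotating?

Near P at (0.1, 1.5) the arrows circulate clockwise. The curl (z-component) there is about -4; negative curl means clockwise rotation.

clockwise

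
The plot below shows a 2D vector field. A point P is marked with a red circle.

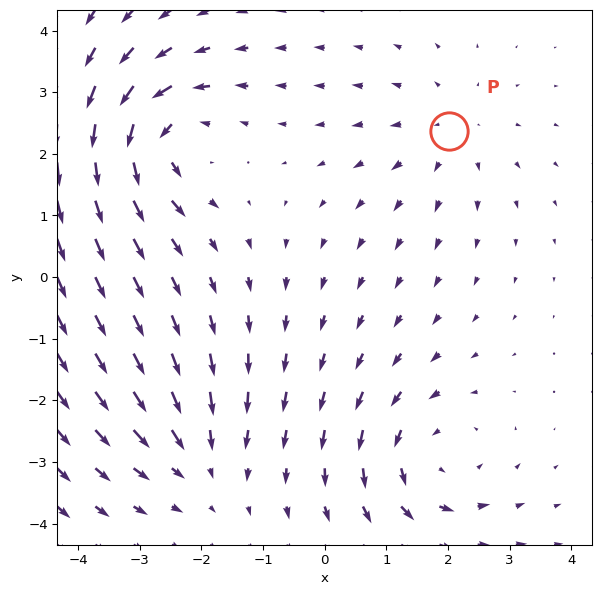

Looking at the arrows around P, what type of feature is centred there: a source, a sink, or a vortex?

source

At P (2.0, 2.4) the arrows spread outward. Divergence about +3, curl ≈0 — positive divergence with near-zero curl is a source.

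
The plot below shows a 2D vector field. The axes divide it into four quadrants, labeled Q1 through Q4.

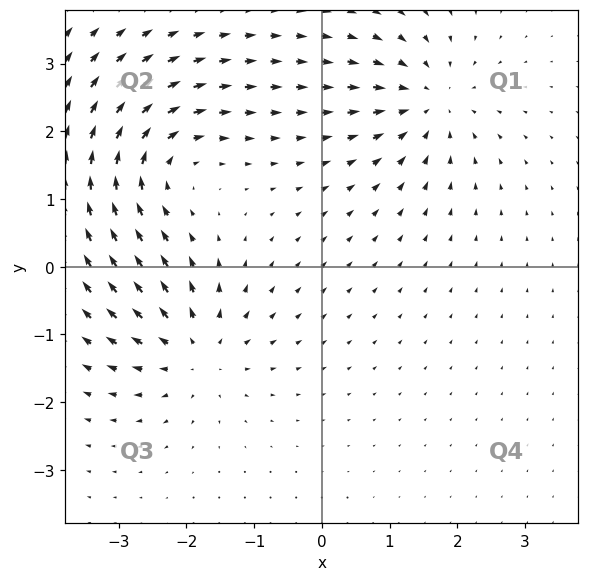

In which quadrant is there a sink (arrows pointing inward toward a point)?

The sink sits at approximately (1.6, 2.4), which lies in quadrant Q1. The divergence there is about -5, negative as expected for a sink.

Q1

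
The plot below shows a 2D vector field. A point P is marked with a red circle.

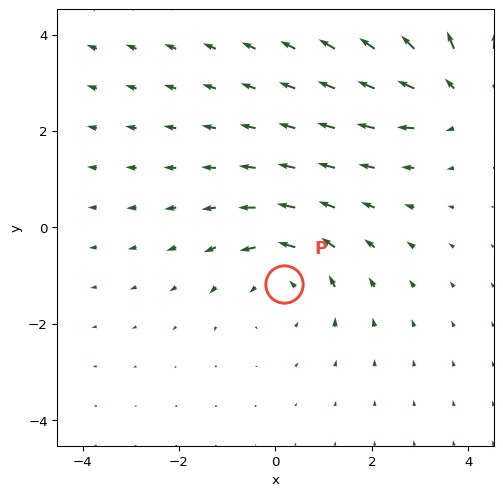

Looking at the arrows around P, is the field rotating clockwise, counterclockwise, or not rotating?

counterclockwise

Near P at (0.2, -1.2) the arrows circulate counterclockwise. The curl (z-component) there is about +3; positive curl means counterclockwise rotation.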